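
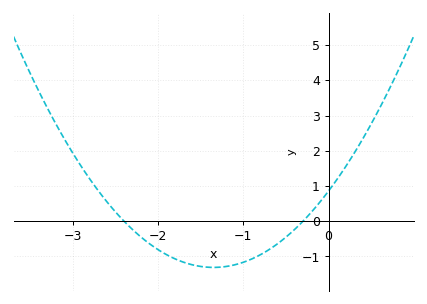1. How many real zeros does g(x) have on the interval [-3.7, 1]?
2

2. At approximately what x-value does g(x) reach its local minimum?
-1.35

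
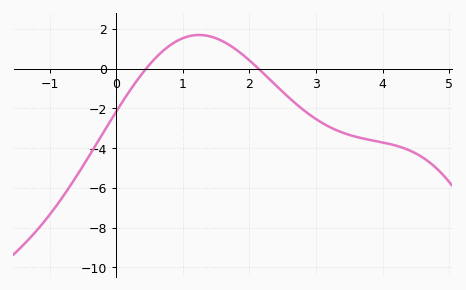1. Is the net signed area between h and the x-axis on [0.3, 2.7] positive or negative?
positive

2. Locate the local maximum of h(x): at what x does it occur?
1.24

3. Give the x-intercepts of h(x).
0.448, 2.14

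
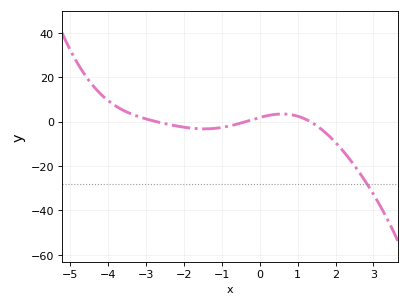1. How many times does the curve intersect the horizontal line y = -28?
1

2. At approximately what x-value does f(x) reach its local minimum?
-1.46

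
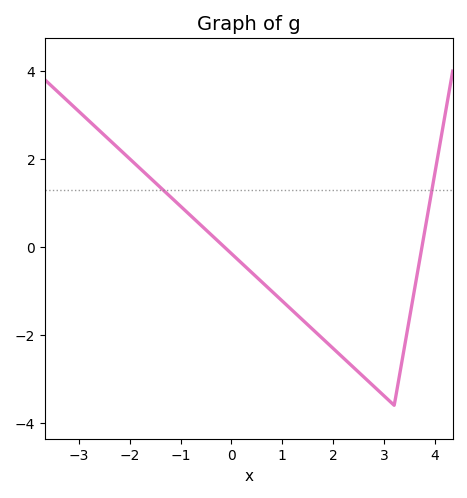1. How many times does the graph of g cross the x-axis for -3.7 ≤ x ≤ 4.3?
2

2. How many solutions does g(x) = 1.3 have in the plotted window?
2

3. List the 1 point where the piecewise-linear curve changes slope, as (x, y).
(3.2, -3.6)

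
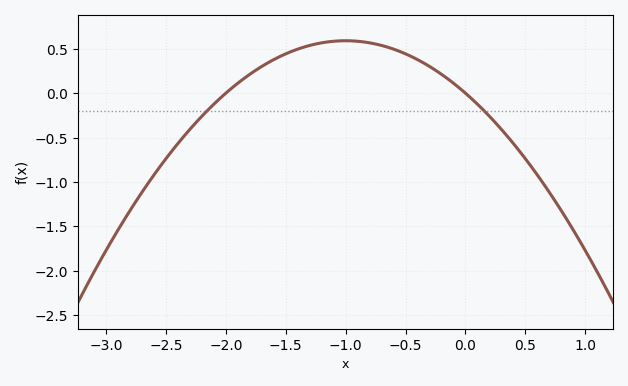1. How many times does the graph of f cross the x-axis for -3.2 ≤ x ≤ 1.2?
2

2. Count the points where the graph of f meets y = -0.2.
2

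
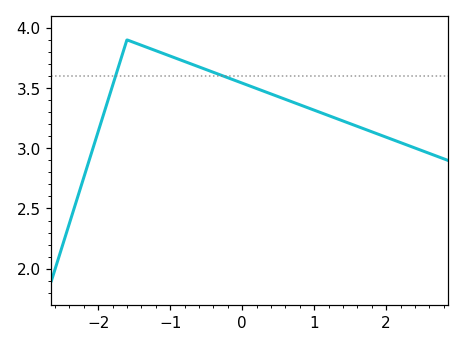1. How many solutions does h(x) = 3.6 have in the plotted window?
2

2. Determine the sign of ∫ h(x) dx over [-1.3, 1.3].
positive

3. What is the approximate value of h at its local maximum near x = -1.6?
3.9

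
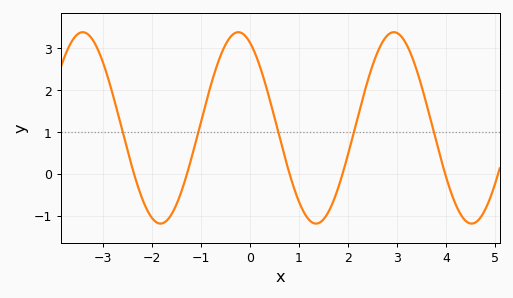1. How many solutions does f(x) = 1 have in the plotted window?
5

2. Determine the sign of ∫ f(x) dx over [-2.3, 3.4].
positive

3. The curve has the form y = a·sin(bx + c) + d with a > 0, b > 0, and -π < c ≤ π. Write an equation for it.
y = 2.29sin(2x + 2) + 1.1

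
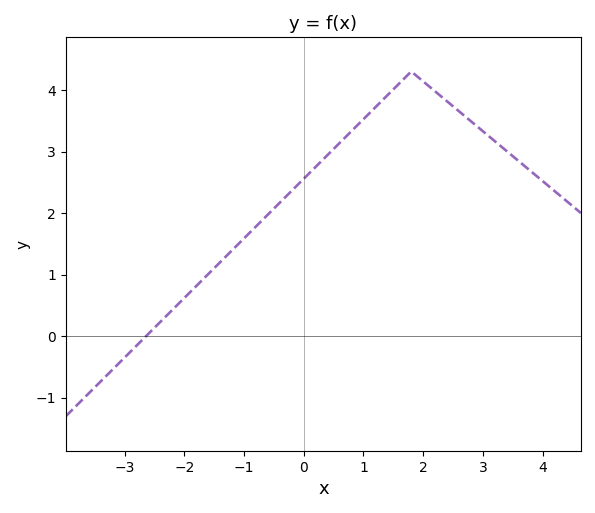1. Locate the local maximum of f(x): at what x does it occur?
1.8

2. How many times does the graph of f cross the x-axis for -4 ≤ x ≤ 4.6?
1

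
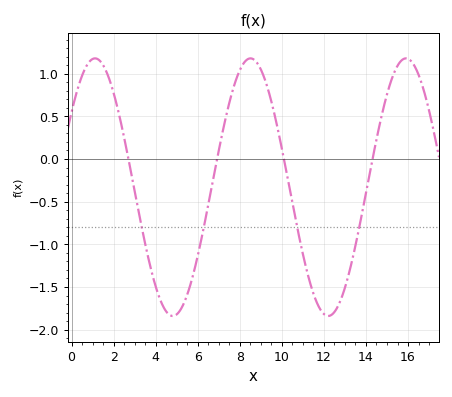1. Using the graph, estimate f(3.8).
-1.3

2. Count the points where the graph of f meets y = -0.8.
4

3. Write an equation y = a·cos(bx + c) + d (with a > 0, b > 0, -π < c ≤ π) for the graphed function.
y = 1.51cos(0.85x - 0.95) - 0.33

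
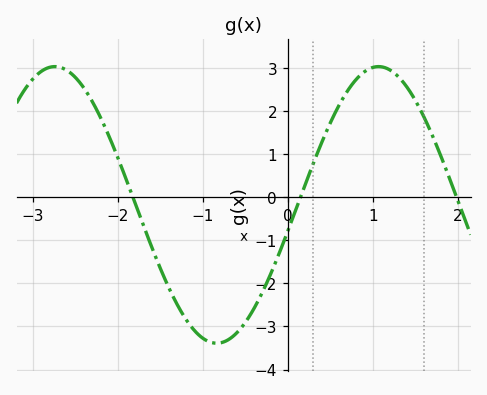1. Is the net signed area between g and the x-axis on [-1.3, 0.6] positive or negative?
negative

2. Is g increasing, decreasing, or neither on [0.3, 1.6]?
neither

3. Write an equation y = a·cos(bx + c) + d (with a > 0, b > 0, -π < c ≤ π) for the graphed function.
y = 3.21cos(1.65x - 1.76) - 0.18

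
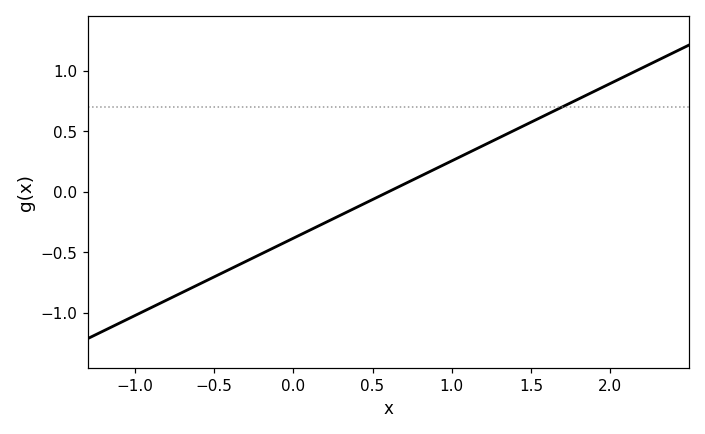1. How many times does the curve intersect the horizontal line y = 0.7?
1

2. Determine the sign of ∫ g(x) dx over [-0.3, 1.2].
negative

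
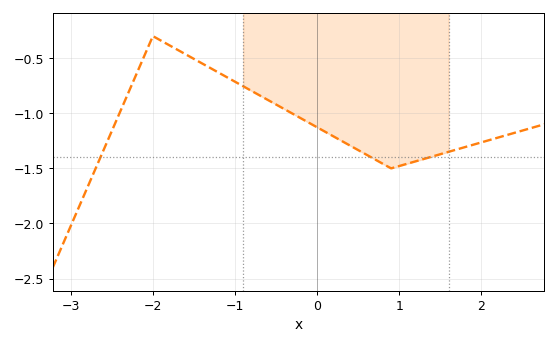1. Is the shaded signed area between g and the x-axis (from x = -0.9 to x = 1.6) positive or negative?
negative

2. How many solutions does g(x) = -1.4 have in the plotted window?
3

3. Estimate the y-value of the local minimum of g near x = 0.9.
-1.5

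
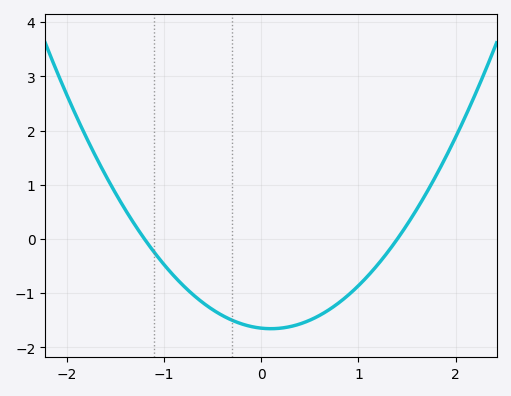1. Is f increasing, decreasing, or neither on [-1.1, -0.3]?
decreasing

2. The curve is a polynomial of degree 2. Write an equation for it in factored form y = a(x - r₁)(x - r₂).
y = 0.98(x + 1.2)(x - 1.4)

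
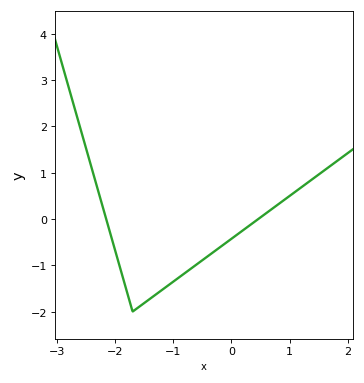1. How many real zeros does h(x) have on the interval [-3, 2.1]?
2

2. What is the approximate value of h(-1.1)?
-1.44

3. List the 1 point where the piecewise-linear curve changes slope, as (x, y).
(-1.7, -2)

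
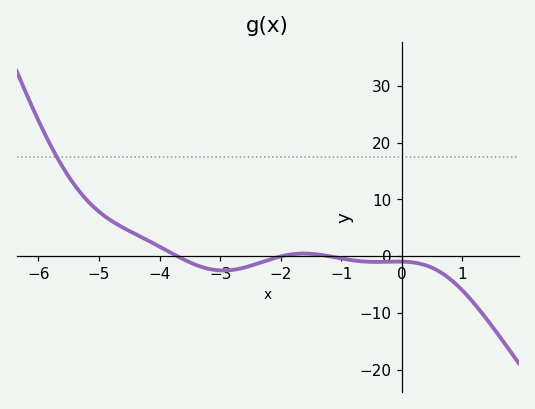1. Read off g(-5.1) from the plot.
8.81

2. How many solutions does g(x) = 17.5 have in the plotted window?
1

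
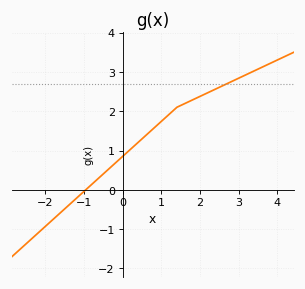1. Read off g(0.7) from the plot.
1.48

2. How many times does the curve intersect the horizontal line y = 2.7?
1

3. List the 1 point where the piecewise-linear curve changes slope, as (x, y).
(1.4, 2.1)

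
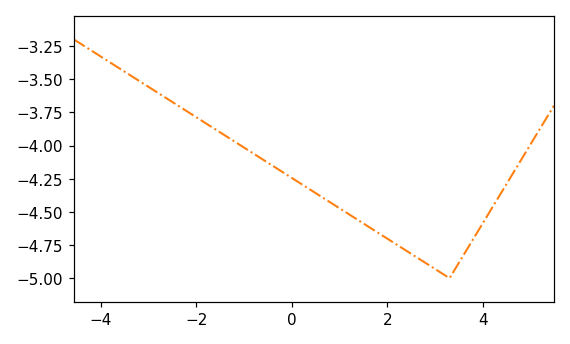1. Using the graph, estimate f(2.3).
-4.75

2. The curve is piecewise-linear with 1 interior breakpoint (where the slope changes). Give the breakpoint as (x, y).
(3.3, -5)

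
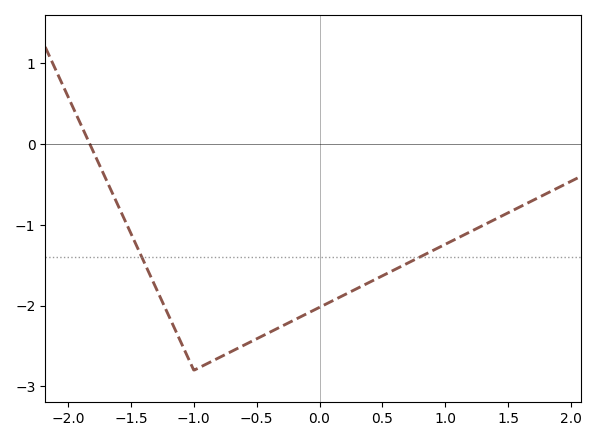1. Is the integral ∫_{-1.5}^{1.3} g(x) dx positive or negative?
negative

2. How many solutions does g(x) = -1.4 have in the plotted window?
2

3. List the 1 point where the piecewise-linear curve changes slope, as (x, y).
(-1, -2.8)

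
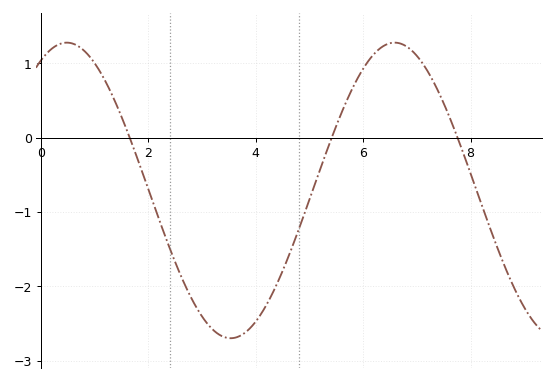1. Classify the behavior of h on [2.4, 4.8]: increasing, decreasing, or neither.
neither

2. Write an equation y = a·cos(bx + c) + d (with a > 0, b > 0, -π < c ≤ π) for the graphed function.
y = 1.99cos(1.03x - 0.502) - 0.71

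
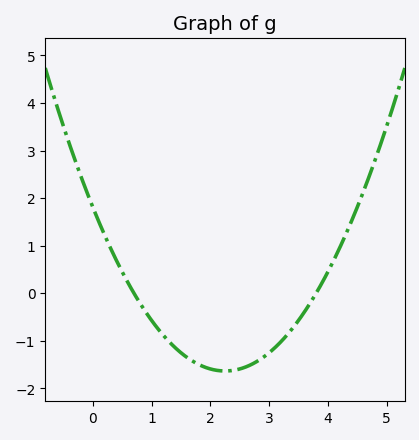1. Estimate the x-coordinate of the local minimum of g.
2.25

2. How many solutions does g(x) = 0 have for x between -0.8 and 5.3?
2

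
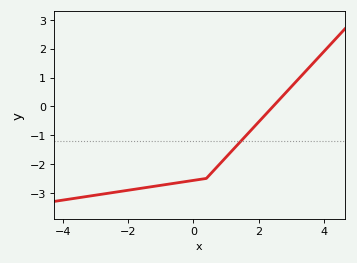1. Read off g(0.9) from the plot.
-1.89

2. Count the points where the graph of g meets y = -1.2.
1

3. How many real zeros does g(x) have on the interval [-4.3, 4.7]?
1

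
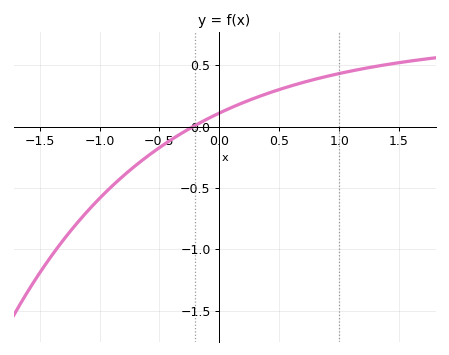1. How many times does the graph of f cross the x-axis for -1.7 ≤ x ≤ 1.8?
1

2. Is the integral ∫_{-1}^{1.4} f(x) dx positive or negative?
positive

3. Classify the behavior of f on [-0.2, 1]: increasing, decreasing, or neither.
increasing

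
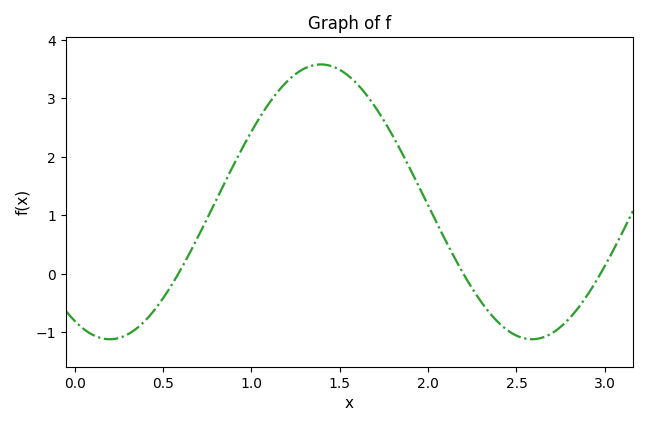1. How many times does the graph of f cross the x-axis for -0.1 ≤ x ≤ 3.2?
3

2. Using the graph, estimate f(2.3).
-0.5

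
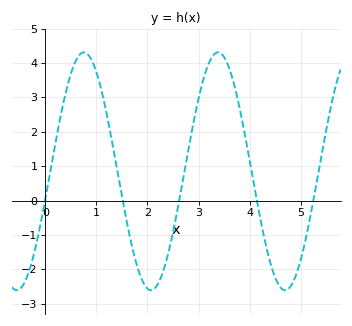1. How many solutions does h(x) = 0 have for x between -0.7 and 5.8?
5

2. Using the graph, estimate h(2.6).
-0.17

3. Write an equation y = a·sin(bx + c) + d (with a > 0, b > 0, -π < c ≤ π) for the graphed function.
y = 3.46sin(2.39x - 0.23) + 0.85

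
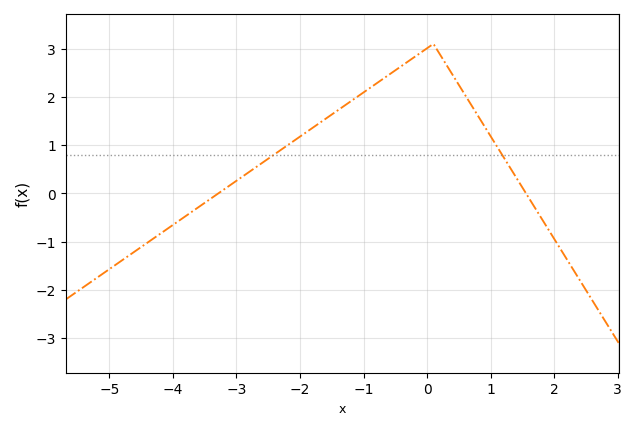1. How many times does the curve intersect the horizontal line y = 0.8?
2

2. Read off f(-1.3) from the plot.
1.8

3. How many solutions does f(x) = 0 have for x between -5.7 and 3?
2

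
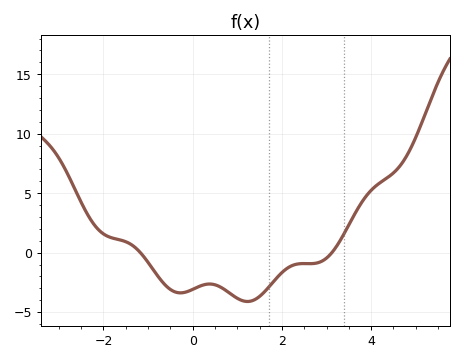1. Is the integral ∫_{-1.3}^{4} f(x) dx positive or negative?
negative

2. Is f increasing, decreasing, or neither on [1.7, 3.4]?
neither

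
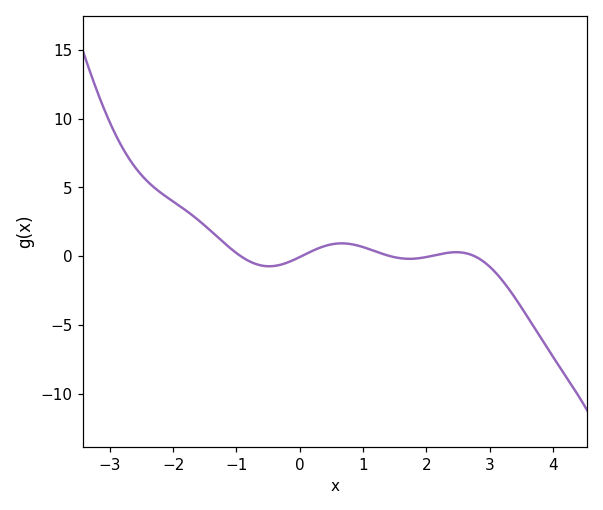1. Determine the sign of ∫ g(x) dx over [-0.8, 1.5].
positive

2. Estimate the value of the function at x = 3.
-0.757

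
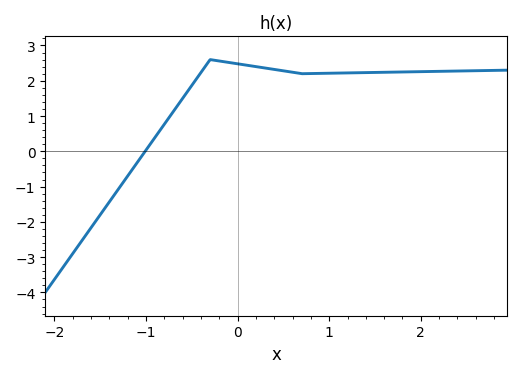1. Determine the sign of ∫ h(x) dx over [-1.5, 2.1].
positive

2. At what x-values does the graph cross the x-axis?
-1.01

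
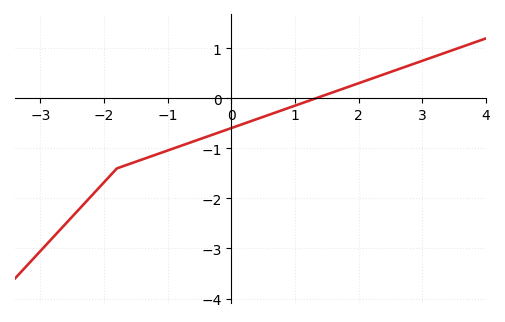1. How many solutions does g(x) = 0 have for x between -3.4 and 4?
1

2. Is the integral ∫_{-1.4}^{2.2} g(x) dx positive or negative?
negative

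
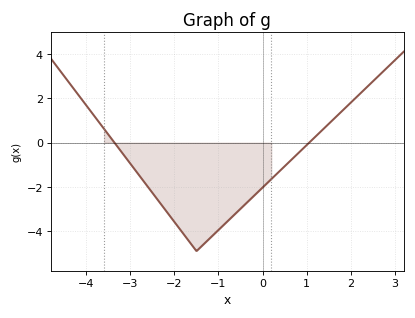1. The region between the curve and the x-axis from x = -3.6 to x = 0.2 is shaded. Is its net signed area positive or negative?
negative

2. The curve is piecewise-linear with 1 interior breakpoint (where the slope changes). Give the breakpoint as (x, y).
(-1.5, -4.9)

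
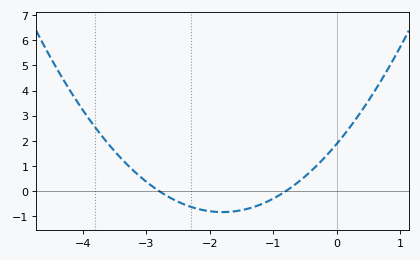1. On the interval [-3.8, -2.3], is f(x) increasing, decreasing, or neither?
decreasing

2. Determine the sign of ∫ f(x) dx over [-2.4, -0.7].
negative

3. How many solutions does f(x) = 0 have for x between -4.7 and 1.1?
2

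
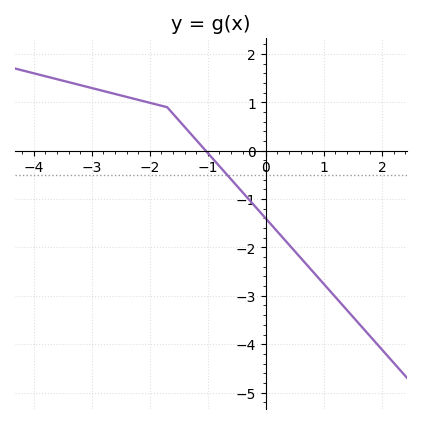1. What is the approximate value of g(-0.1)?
-1.27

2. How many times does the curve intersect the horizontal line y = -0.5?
1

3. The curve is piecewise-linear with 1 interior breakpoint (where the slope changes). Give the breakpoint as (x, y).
(-1.7, 0.9)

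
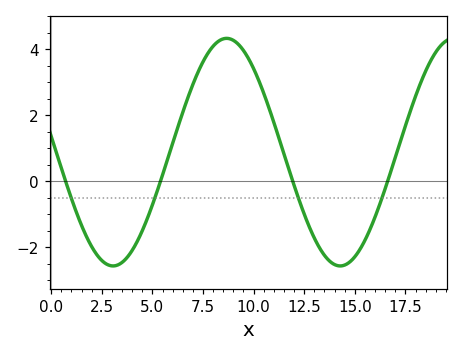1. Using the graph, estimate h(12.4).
-0.834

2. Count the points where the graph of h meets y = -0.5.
4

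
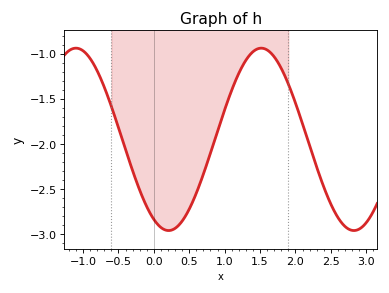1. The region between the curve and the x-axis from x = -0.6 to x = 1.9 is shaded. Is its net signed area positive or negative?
negative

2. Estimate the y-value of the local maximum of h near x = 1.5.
-0.94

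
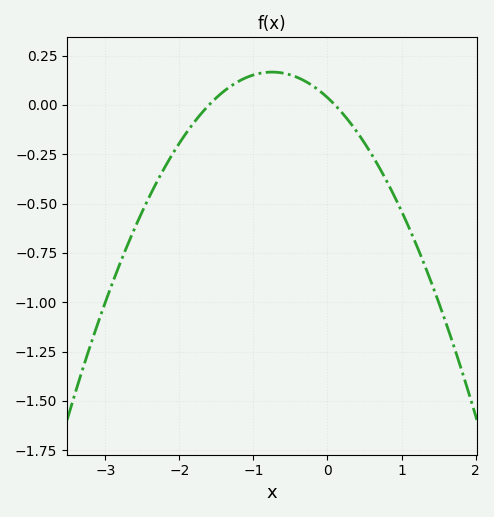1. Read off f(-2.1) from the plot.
-0.253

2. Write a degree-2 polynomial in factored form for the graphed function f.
y = -0.23(x + 1.6)(x - 0.1)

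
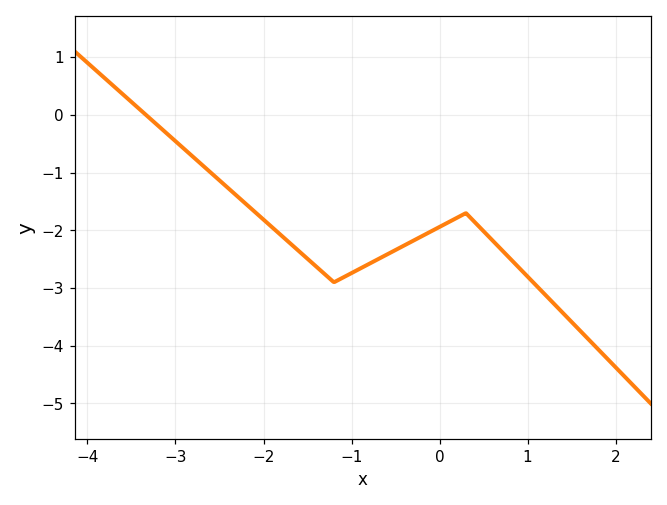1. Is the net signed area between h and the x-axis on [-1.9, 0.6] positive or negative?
negative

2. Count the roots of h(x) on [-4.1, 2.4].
1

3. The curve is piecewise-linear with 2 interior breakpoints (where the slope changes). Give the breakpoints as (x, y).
(-1.2, -2.9); (0.3, -1.7)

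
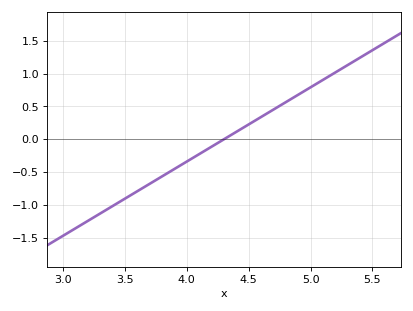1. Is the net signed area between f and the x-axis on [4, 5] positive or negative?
positive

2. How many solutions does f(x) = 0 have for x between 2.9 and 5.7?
1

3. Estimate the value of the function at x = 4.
-0.339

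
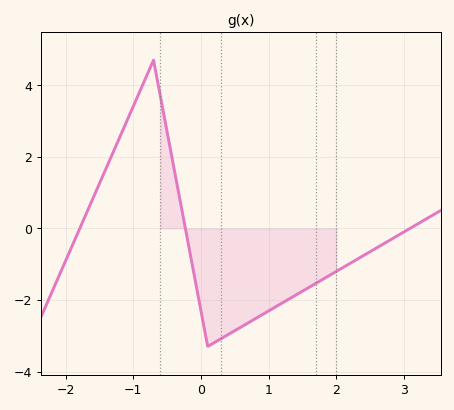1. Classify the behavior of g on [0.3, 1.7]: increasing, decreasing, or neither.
increasing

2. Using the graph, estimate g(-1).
3.41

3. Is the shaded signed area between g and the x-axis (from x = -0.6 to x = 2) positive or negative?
negative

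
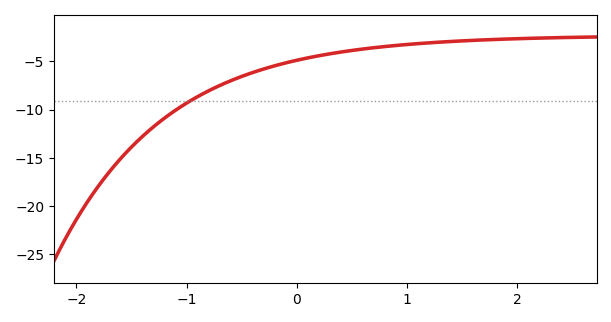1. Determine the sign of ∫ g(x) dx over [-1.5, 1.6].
negative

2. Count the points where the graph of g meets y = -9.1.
1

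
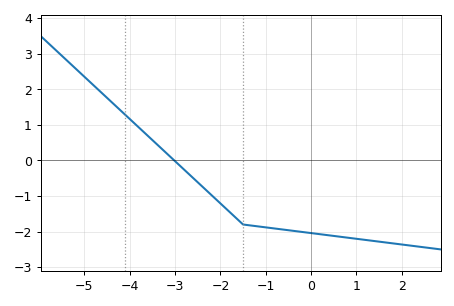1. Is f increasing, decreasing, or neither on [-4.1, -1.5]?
decreasing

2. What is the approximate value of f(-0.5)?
-2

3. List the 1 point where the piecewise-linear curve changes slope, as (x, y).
(-1.5, -1.8)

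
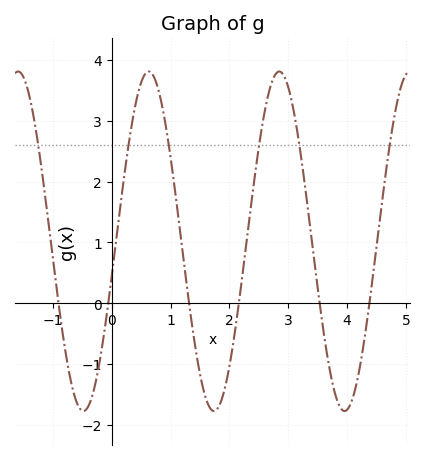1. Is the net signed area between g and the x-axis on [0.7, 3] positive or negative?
positive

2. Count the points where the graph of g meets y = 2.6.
6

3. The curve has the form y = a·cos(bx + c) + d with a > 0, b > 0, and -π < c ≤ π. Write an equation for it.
y = 2.79cos(2.8x - 1.8) + 1.02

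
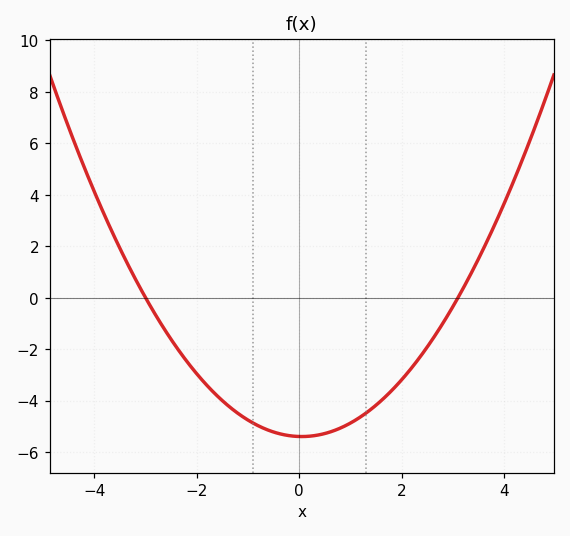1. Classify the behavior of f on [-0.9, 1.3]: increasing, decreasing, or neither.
neither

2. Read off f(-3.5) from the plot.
1.91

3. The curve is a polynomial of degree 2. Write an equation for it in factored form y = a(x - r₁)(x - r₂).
y = 0.58(x + 3)(x - 3.1)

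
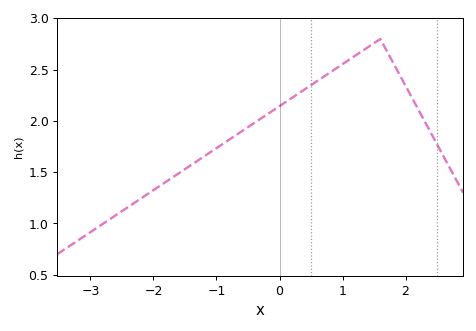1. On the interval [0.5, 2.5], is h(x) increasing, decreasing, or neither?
neither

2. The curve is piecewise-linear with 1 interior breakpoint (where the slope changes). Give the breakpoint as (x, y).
(1.6, 2.8)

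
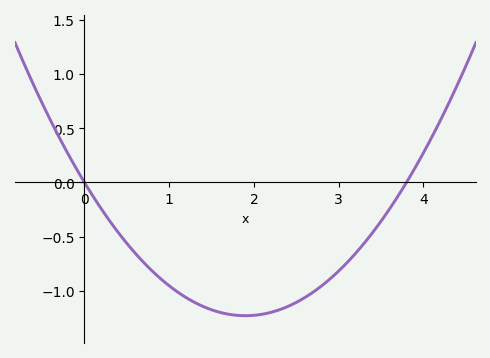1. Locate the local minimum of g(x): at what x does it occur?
1.9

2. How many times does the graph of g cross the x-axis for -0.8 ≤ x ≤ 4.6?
2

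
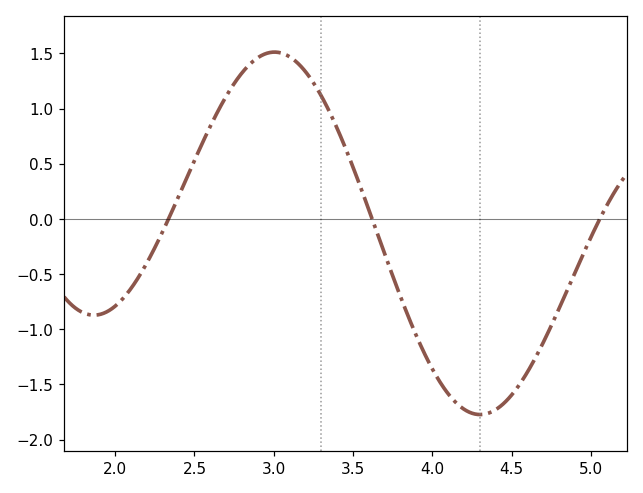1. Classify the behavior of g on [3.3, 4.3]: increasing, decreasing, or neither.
decreasing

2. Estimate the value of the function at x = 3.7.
-0.319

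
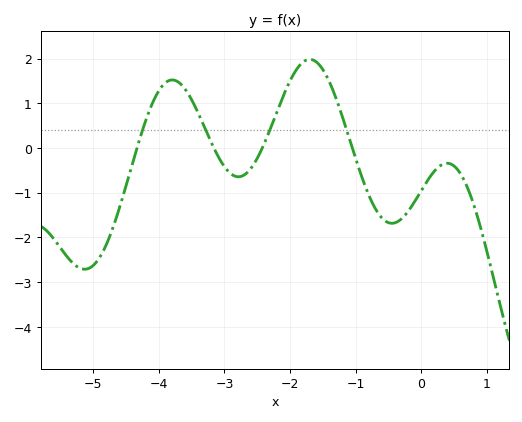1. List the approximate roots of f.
-4.3, -3.2, -2.4, -1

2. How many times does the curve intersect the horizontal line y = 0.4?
4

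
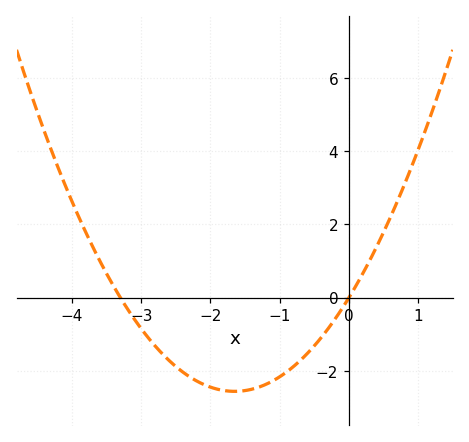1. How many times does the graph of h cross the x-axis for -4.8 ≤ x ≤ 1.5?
2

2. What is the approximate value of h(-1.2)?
-2.4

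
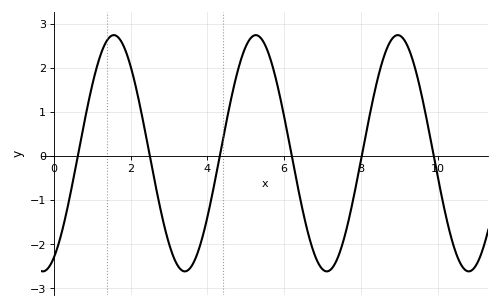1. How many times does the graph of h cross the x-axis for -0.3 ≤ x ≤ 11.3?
6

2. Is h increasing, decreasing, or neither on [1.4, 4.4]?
neither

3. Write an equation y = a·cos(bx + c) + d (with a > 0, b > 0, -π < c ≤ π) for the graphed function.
y = 2.68cos(1.7x - 2.7) + 0.06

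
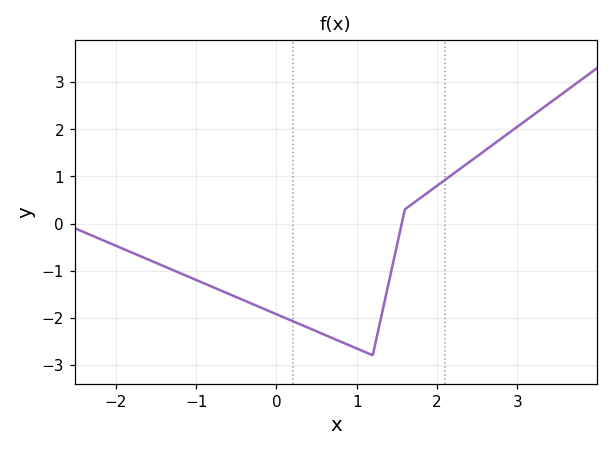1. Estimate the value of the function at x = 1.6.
0.3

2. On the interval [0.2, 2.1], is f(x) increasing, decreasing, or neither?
neither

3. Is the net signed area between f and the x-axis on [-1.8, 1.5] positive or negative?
negative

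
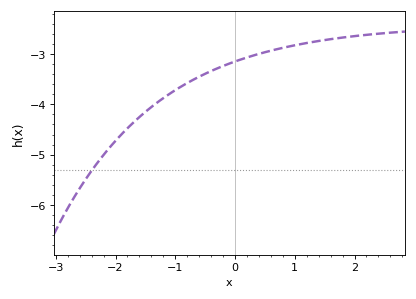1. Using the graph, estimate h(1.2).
-2.8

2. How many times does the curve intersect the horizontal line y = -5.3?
1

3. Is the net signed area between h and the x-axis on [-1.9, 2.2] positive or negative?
negative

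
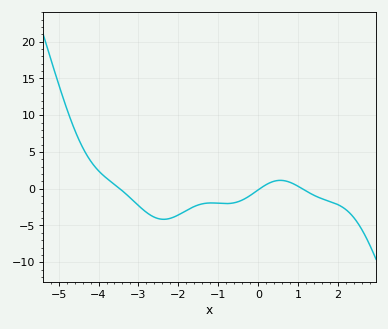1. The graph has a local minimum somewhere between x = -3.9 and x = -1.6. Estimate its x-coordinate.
-2.37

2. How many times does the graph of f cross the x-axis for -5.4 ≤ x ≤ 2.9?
3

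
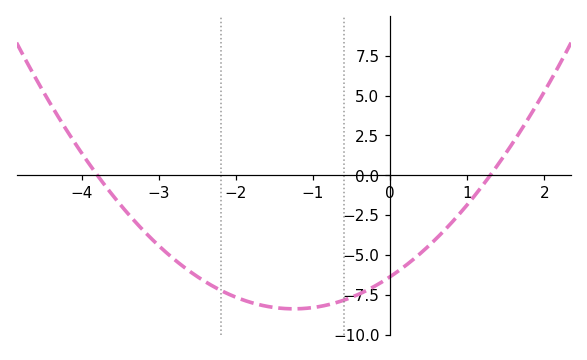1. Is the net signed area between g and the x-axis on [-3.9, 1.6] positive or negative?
negative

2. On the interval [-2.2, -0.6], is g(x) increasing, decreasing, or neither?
neither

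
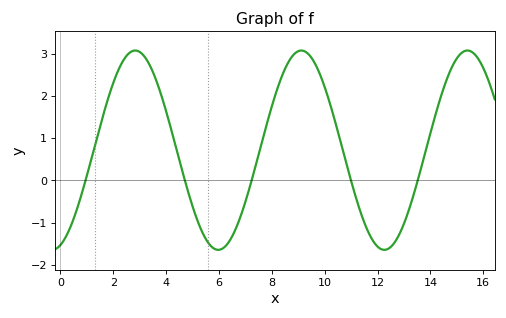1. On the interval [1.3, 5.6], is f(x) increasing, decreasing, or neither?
neither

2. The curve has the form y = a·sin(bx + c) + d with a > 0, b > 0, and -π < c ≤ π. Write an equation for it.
y = 2.37sin(1x - 1.3) + 0.72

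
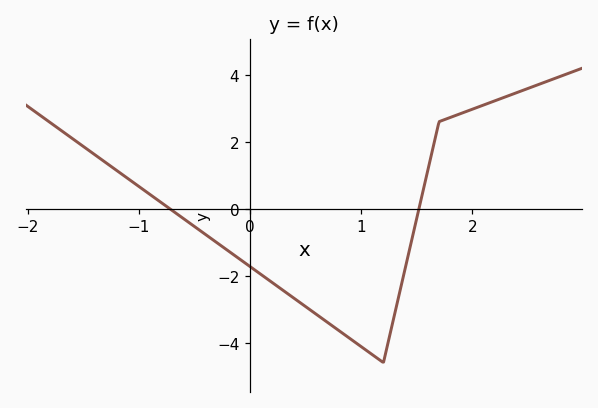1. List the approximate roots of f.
-0.7, 1.5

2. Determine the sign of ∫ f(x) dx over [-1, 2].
negative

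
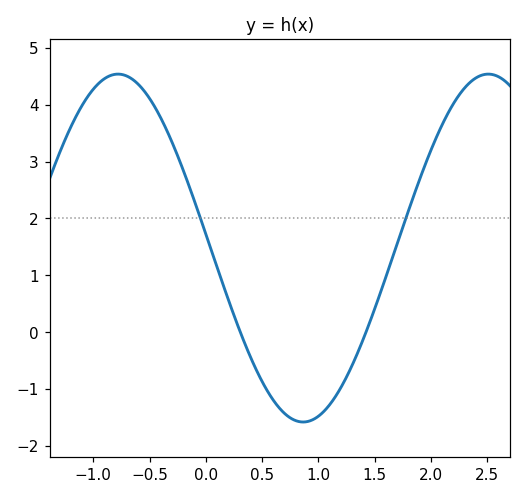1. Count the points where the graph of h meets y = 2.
2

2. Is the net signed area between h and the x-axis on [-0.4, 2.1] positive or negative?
positive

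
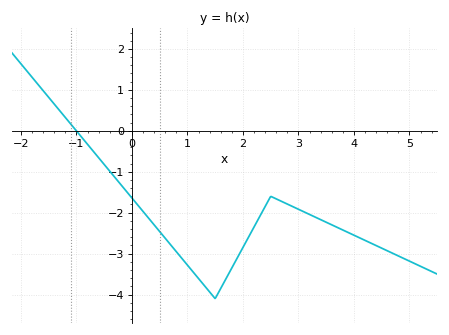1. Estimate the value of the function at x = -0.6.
-0.7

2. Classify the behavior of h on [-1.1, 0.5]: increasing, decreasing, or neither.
decreasing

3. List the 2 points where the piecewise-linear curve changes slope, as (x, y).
(1.5, -4.1); (2.5, -1.6)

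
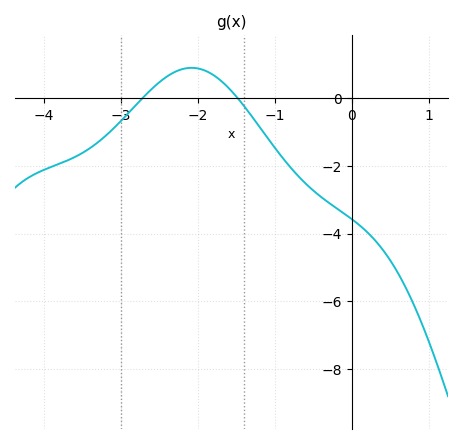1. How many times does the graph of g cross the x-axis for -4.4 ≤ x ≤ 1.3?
2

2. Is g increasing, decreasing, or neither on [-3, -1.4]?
neither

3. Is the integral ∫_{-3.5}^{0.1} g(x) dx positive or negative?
negative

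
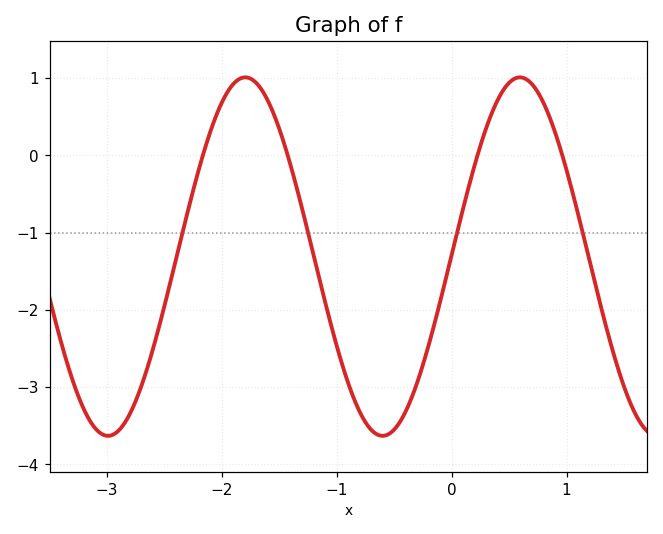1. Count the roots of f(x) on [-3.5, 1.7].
4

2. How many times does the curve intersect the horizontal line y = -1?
4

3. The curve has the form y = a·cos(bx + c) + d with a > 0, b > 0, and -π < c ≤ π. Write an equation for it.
y = 2.32cos(2.63x - 1.56) - 1.31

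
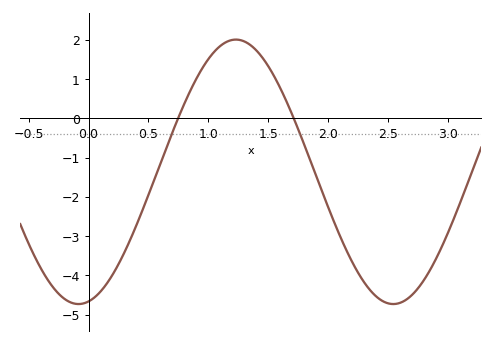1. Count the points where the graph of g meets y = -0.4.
2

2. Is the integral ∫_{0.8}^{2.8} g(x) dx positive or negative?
negative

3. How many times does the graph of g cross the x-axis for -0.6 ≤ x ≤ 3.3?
2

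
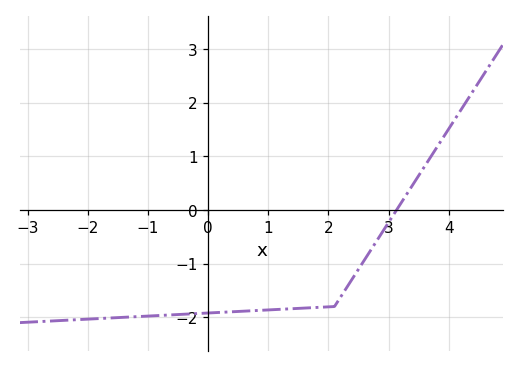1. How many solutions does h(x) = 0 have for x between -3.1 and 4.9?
1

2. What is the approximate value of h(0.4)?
-1.9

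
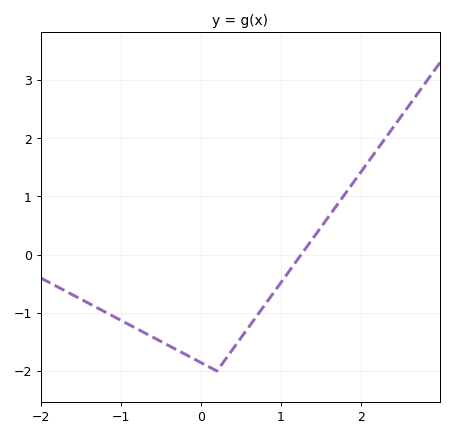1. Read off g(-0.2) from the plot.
-1.7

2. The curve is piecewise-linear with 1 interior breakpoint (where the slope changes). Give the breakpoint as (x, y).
(0.2, -2)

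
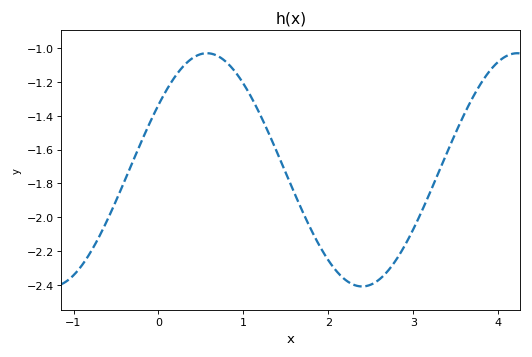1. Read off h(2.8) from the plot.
-2.26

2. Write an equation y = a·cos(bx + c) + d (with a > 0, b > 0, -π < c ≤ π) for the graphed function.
y = 0.69cos(1.7x - 0.98) - 1.72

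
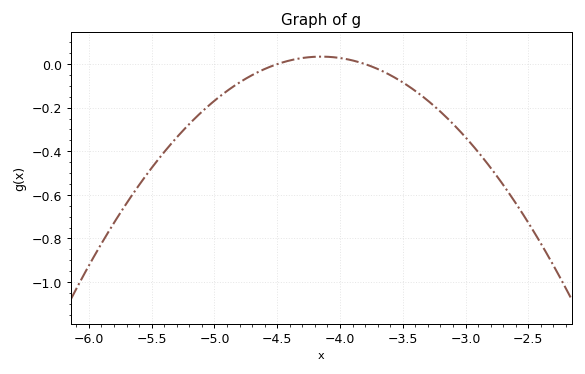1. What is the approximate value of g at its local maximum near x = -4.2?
0.034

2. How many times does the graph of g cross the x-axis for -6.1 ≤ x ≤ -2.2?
2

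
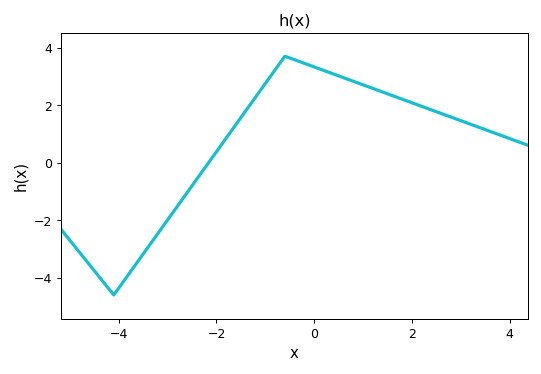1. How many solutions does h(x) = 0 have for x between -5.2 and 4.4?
1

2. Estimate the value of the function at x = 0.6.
3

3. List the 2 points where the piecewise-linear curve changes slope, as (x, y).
(-4.1, -4.6); (-0.6, 3.7)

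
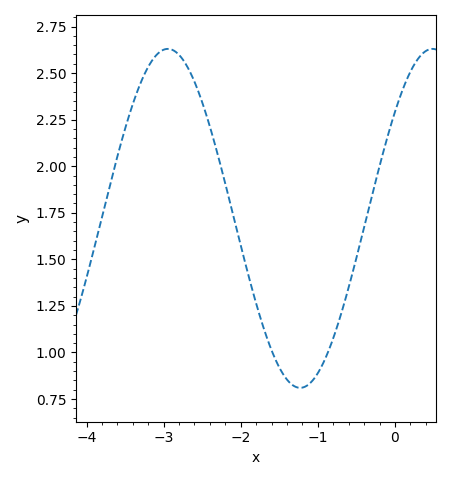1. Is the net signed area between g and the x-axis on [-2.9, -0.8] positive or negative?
positive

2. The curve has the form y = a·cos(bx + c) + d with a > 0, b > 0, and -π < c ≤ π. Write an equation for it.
y = 0.91cos(1.8x - 0.89) + 1.72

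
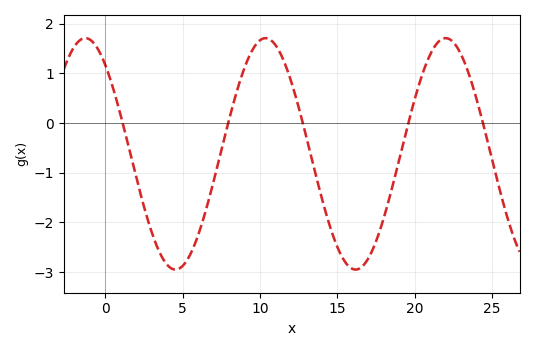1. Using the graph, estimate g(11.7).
1.12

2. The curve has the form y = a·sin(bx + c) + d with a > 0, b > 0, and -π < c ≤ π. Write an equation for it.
y = 2.33sin(0.54x + 2.26) - 0.62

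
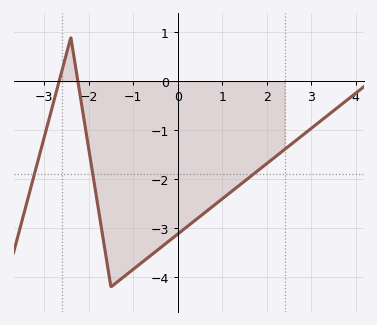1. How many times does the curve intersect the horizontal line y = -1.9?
3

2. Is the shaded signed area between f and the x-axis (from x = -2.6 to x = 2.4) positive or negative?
negative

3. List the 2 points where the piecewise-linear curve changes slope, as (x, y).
(-2.4, 0.9); (-1.5, -4.2)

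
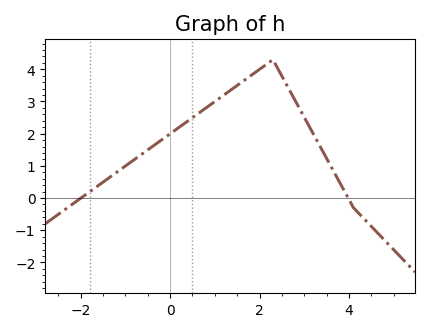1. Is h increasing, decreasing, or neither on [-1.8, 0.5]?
increasing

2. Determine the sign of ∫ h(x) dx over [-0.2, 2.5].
positive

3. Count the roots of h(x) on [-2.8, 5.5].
2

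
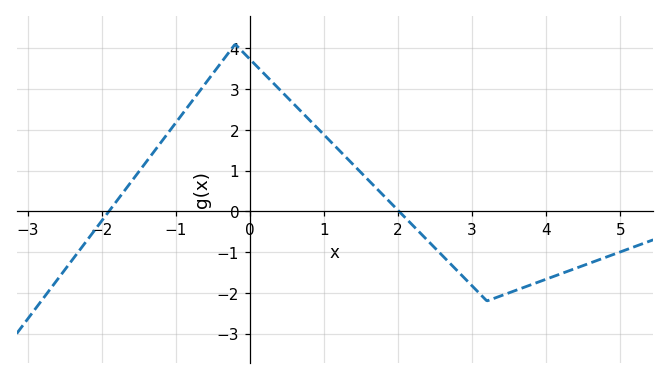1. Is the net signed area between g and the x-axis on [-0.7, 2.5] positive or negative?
positive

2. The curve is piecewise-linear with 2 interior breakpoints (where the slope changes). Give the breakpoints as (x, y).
(-0.2, 4.1); (3.2, -2.2)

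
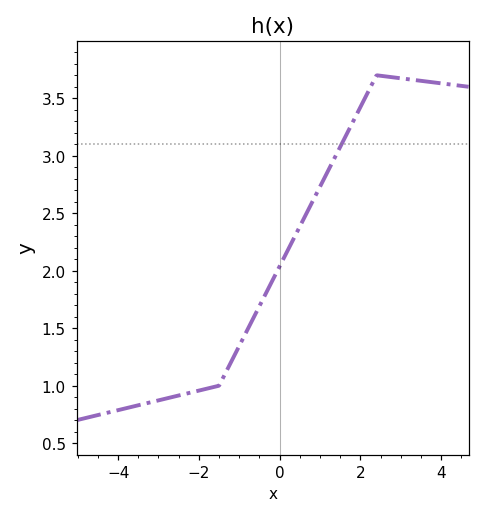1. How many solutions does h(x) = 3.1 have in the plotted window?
1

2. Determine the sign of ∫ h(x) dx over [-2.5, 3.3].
positive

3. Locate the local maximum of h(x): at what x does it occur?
2.4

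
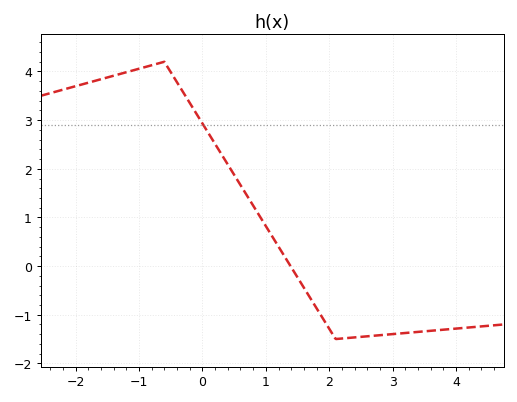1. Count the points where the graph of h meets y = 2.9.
1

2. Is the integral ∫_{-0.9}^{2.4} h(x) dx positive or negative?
positive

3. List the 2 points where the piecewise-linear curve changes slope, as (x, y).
(-0.6, 4.2); (2.1, -1.5)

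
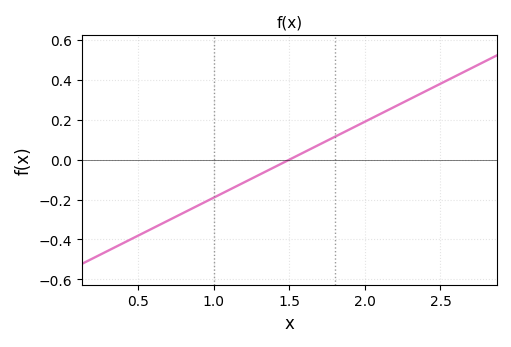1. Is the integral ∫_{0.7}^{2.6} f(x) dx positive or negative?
positive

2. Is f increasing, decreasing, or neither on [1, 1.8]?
increasing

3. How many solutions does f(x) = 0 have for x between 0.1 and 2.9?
1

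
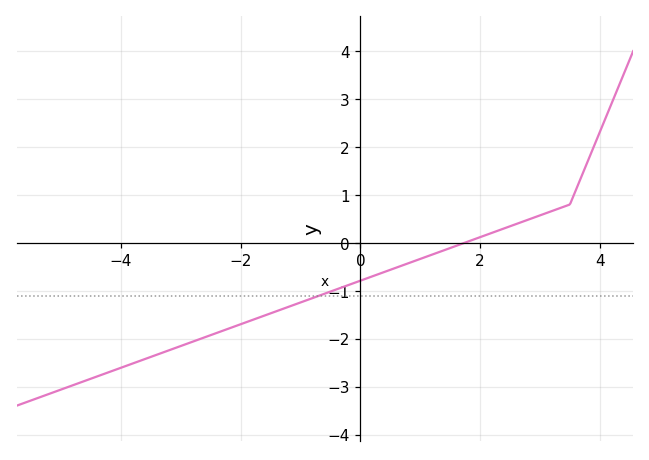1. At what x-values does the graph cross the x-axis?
1.8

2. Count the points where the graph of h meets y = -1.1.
1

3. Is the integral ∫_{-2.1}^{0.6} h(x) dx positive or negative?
negative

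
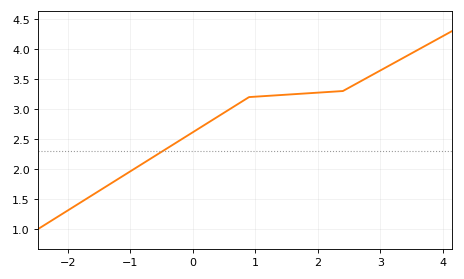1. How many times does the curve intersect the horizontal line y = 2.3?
1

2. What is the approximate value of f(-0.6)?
2.2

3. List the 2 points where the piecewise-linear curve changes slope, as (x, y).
(0.9, 3.2); (2.4, 3.3)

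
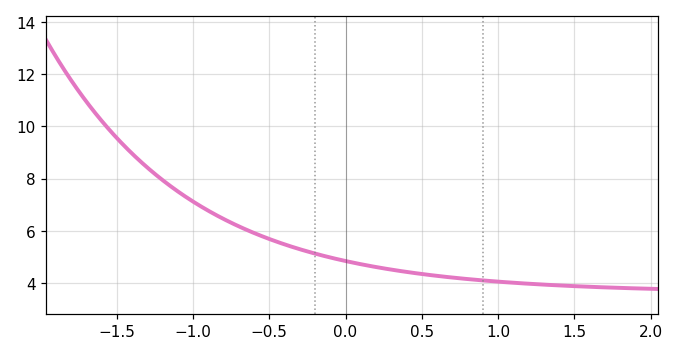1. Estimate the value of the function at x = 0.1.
4.8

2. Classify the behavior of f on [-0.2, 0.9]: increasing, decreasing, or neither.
decreasing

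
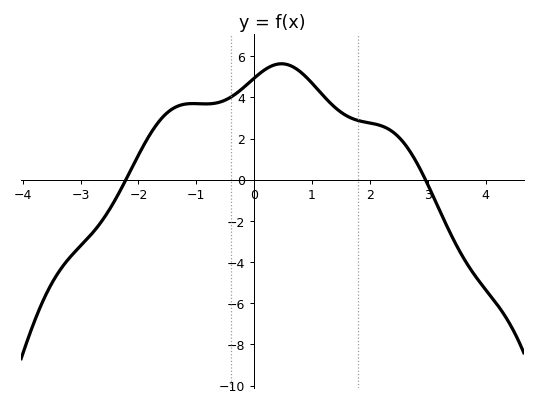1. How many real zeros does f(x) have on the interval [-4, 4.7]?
2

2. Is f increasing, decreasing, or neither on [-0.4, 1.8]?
neither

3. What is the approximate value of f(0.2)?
5.37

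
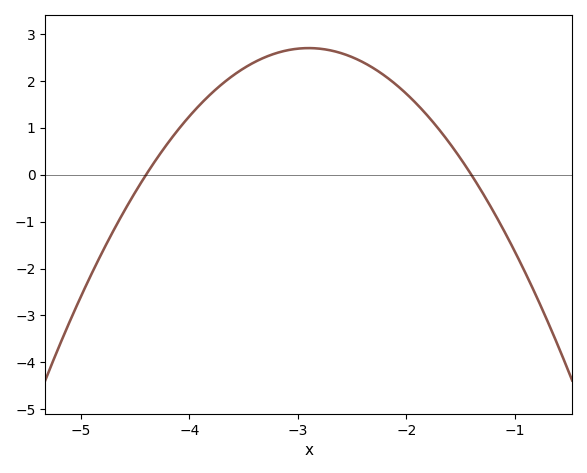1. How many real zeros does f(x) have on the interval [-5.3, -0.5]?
2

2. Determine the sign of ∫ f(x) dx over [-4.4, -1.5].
positive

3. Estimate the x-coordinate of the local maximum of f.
-2.9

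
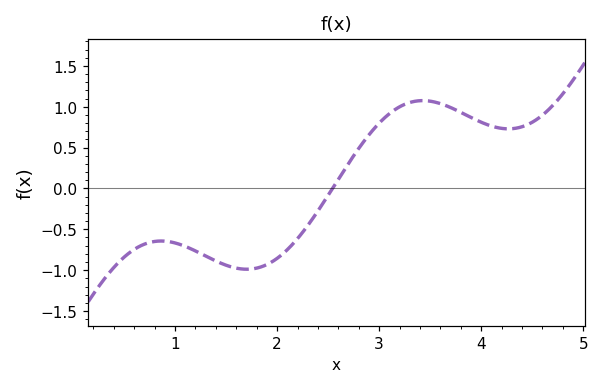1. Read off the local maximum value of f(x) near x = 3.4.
1.08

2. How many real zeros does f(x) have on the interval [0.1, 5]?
1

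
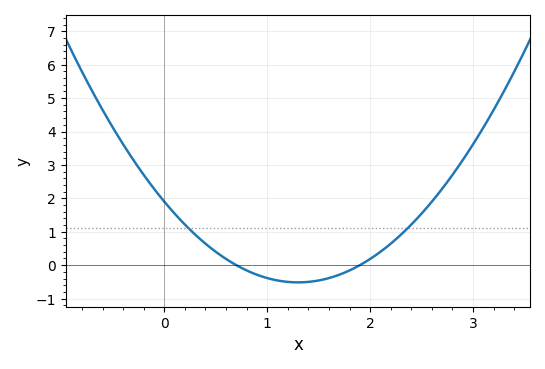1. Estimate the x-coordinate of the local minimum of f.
1.3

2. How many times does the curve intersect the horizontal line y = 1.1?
2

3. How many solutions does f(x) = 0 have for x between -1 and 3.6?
2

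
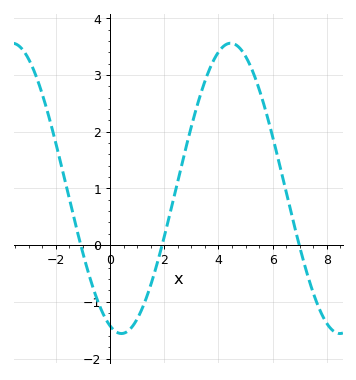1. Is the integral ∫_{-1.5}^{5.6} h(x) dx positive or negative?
positive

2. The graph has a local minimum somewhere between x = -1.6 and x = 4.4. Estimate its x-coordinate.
0.4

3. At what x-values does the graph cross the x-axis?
-1, 2, 7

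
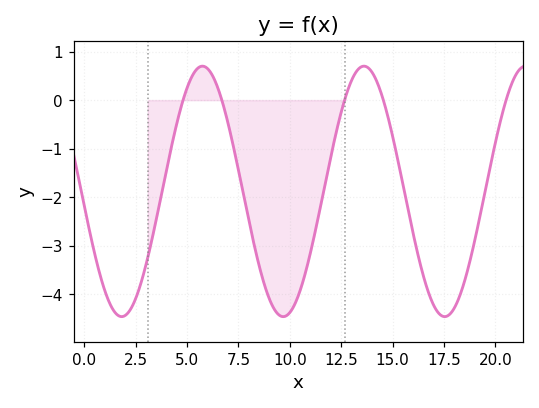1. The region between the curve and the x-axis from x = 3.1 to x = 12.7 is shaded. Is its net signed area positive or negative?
negative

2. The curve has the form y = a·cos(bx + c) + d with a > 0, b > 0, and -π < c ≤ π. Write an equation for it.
y = 2.58cos(0.8x + 1.7) - 1.88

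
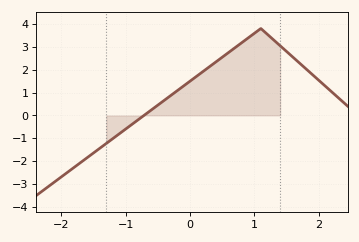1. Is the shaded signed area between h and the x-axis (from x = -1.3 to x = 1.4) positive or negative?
positive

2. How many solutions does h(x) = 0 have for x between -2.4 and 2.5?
1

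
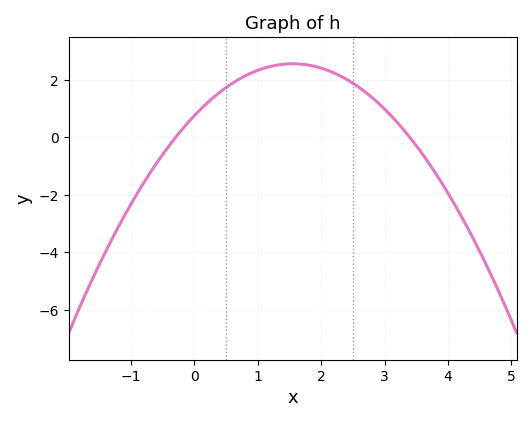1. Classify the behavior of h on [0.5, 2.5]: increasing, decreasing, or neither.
neither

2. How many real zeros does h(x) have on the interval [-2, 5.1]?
2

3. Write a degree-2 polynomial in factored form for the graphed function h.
y = -0.75(x + 0.3)(x - 3.4)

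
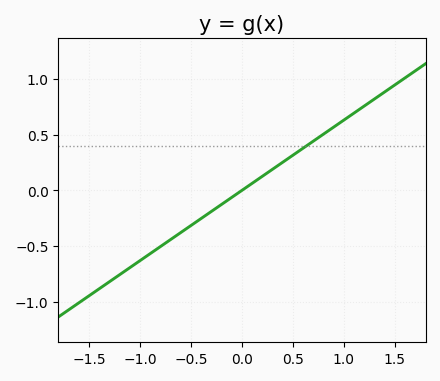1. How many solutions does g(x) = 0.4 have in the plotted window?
1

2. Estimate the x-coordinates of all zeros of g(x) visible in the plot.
0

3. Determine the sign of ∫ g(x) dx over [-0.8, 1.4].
positive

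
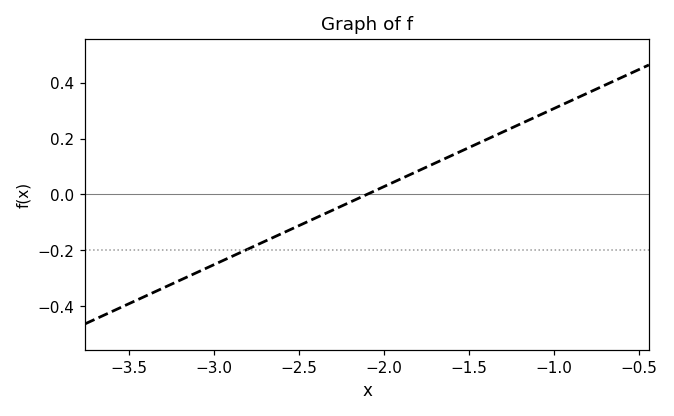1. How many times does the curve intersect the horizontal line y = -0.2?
1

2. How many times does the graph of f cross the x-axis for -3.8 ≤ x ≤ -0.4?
1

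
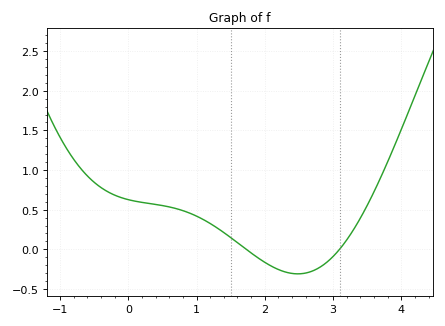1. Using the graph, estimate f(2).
-0.15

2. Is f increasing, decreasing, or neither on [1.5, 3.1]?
neither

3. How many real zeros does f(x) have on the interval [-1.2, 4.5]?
2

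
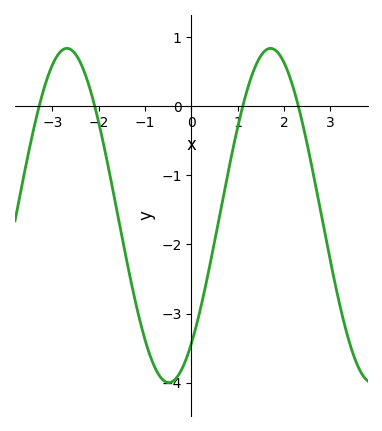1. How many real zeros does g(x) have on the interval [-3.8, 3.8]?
4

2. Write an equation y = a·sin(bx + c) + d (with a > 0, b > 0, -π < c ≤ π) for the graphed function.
y = 2.42sin(1.43x - 0.872) - 1.58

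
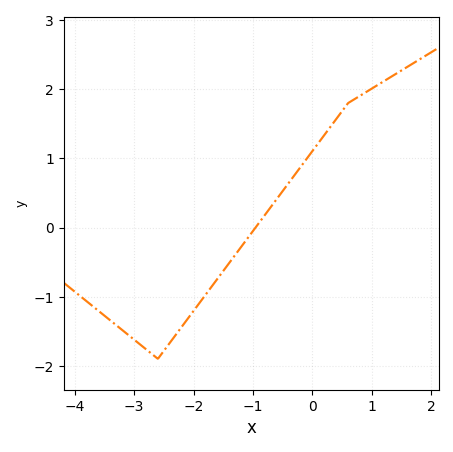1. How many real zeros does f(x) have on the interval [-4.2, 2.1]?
1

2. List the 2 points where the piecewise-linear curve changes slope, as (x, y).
(-2.6, -1.9); (0.6, 1.8)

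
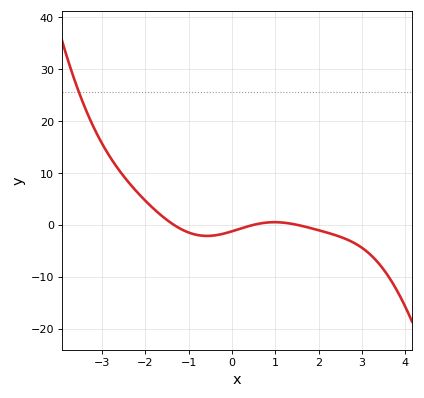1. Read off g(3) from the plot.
-4.42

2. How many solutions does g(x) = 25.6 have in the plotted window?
1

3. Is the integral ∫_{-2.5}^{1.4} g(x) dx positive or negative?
positive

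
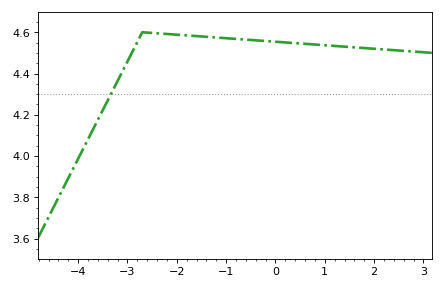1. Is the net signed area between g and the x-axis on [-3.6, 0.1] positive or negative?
positive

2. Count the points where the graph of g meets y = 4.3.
1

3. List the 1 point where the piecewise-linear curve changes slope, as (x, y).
(-2.7, 4.6)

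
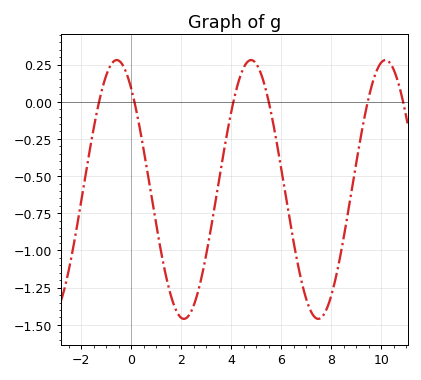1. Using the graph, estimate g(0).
0.1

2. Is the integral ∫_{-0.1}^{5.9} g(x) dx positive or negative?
negative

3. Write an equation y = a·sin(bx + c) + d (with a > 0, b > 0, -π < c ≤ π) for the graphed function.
y = 0.87sin(1.2x + 2.2) - 0.59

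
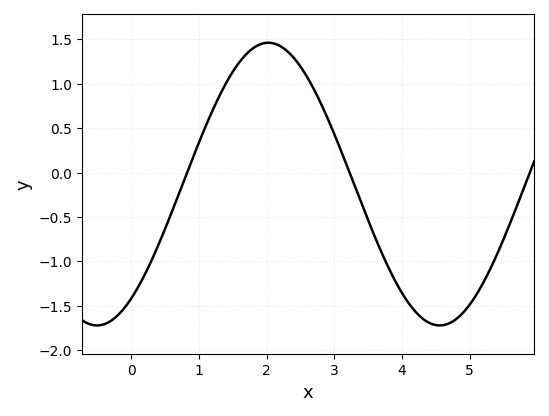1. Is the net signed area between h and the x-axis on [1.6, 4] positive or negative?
positive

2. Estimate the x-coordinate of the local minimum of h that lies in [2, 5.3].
4.6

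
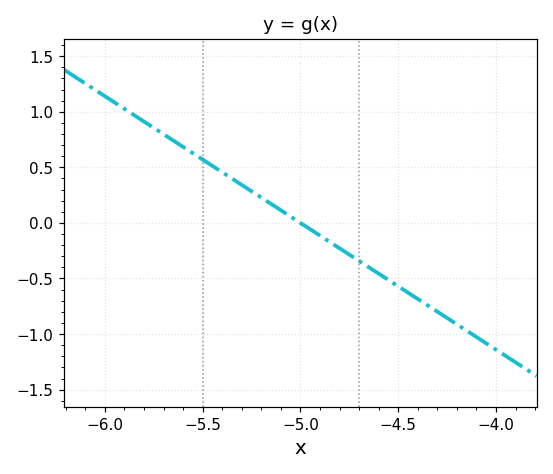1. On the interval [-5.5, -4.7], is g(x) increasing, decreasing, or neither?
decreasing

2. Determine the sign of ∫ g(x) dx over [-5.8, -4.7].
positive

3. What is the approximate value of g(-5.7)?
0.8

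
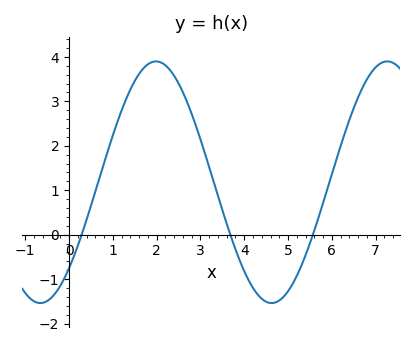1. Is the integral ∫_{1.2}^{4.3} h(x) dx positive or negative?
positive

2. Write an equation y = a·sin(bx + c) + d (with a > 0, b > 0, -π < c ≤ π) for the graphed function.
y = 2.72sin(1.19x - 0.792) + 1.18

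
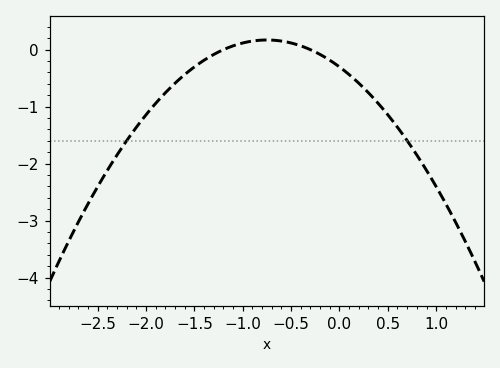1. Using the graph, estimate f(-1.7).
-0.6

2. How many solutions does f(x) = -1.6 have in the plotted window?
2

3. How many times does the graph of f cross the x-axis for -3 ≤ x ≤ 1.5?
2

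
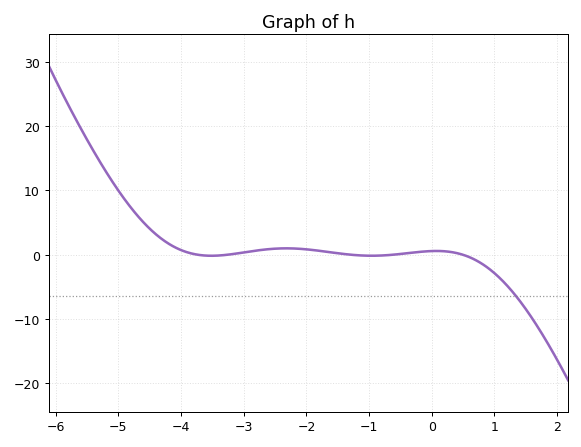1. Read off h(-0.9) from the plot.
0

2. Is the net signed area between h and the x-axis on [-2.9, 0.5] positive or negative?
positive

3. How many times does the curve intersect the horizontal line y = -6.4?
1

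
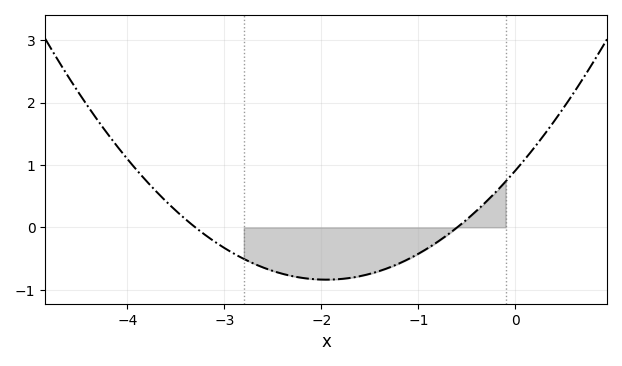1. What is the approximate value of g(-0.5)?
0.129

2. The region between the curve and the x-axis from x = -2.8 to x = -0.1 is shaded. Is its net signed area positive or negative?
negative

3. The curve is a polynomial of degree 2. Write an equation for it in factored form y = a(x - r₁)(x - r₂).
y = 0.46(x + 3.3)(x + 0.6)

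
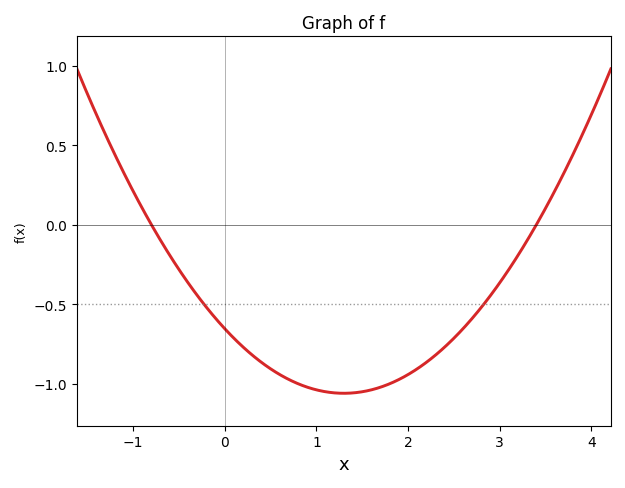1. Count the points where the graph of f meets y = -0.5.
2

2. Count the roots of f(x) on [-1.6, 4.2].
2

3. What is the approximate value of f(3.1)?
-0.3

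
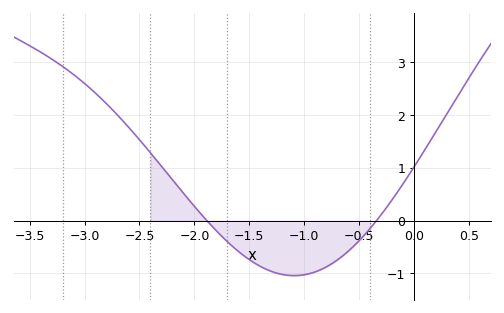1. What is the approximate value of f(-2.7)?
2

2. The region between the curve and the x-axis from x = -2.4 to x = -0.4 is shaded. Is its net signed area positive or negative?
negative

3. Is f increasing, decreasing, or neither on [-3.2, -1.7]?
decreasing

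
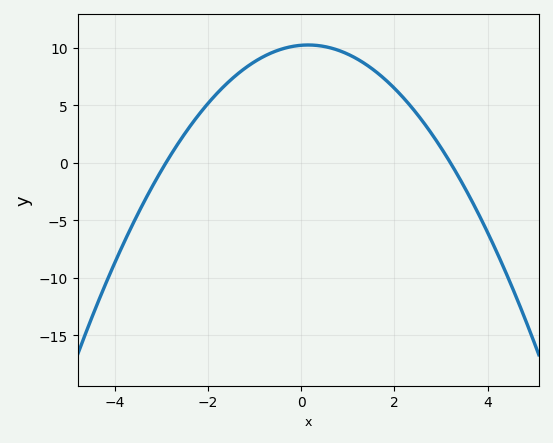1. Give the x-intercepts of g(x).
-2.8, 3.2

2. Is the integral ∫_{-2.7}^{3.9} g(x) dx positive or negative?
positive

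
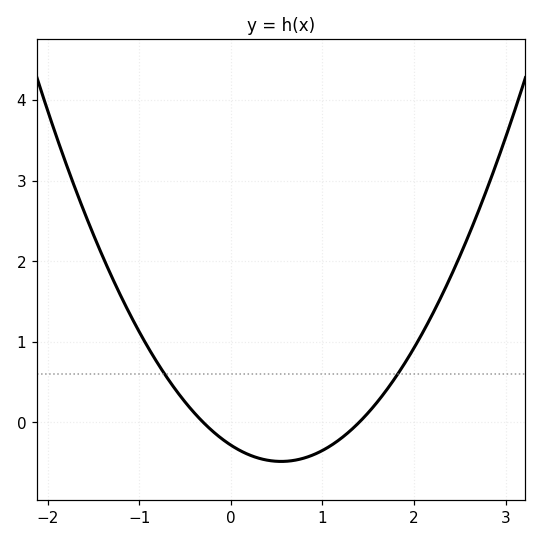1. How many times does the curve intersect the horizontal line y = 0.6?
2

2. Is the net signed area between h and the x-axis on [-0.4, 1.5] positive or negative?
negative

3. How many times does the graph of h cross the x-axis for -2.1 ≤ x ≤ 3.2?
2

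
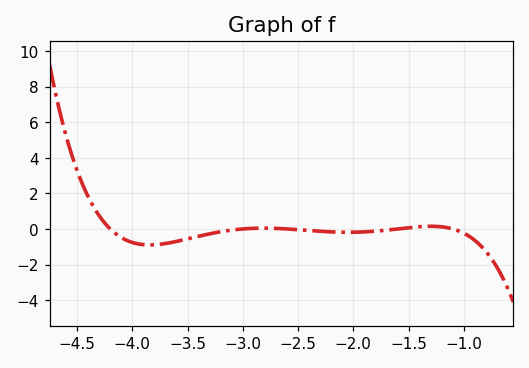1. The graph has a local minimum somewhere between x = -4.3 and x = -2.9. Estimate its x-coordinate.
-3.8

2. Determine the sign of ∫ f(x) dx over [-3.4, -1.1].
negative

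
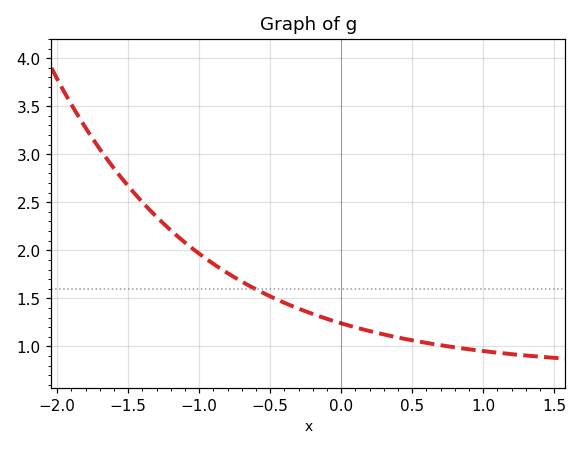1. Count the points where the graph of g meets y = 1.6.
1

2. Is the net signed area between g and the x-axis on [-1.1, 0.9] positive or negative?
positive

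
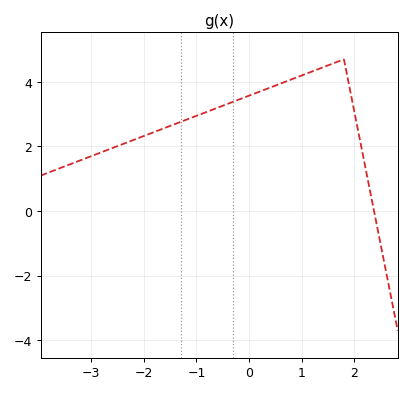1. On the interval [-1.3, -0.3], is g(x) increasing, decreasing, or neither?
increasing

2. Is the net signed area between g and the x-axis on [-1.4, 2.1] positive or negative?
positive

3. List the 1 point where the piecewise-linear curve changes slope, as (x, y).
(1.8, 4.7)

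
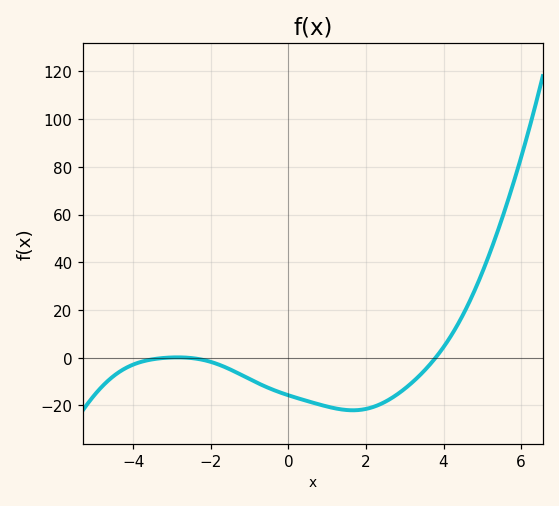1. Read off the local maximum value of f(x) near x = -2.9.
0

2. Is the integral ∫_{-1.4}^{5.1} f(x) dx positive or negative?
negative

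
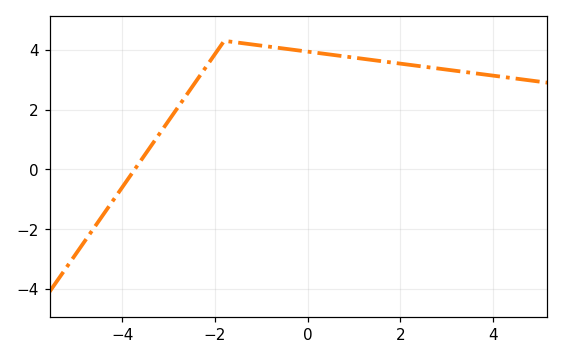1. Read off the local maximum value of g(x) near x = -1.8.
4.3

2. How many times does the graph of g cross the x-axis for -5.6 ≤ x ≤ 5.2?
1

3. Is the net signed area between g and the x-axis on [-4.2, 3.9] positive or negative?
positive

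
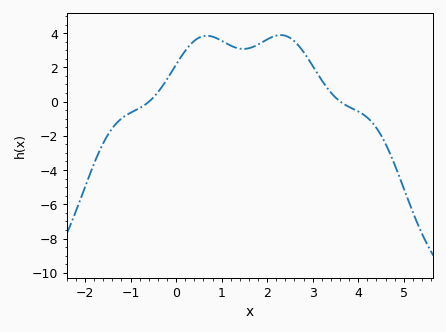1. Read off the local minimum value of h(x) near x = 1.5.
3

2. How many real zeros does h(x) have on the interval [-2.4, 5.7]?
2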